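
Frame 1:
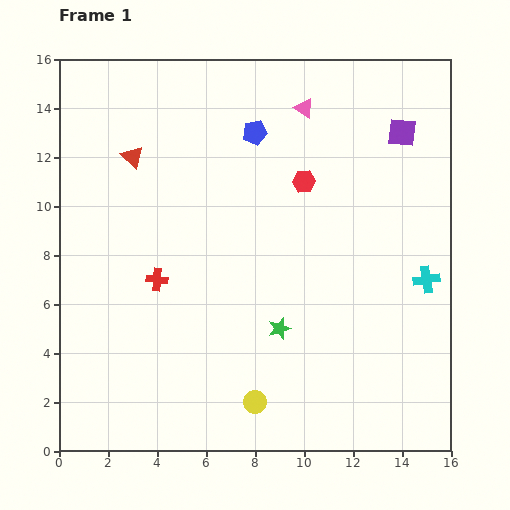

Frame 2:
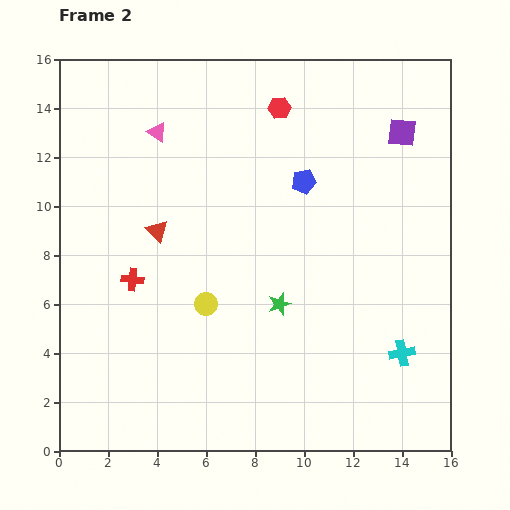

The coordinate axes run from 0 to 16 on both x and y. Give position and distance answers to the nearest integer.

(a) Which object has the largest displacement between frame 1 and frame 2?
the pink triangle

(moved 6; next 4)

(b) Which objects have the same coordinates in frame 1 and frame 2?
the purple square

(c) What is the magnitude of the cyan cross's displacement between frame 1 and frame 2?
3

The cyan cross moved from (15, 7) to (14, 4), a distance of √(1² + 3²) ≈ 3.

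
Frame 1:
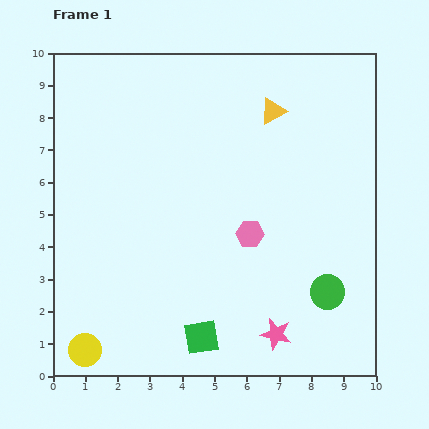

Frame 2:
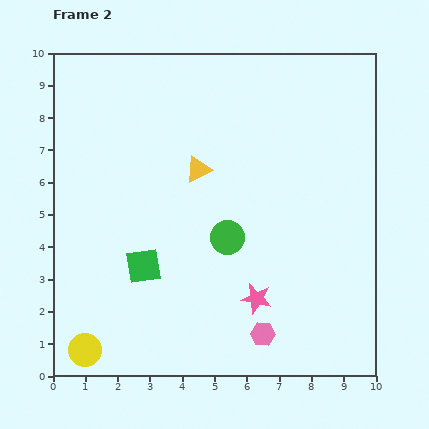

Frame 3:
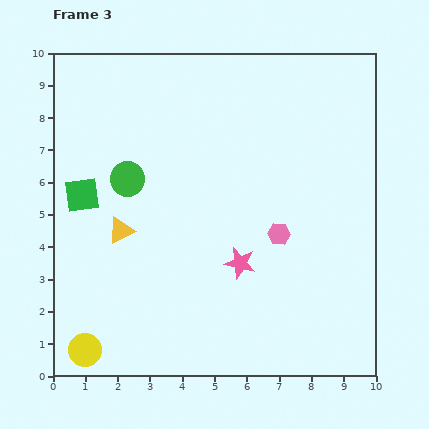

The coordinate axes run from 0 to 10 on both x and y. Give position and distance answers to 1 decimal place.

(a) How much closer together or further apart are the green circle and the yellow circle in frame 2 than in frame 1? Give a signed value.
-2.1

Distance in frame 1: 7.7. Distance in frame 2: 5.6.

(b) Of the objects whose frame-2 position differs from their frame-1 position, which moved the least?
the pink star

(moved 1.3)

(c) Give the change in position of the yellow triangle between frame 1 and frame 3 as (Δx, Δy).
(-4.7, -3.7)

The yellow triangle was at (6.8, 8.2) in frame 1 and (2.1, 4.5) in frame 3.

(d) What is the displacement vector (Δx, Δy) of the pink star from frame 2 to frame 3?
(-0.5, 1.1)

The pink star was at (6.3, 2.4) in frame 2 and (5.8, 3.5) in frame 3.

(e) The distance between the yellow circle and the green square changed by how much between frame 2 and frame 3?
+1.6

Distance in frame 2: 3.2. Distance in frame 3: 4.8.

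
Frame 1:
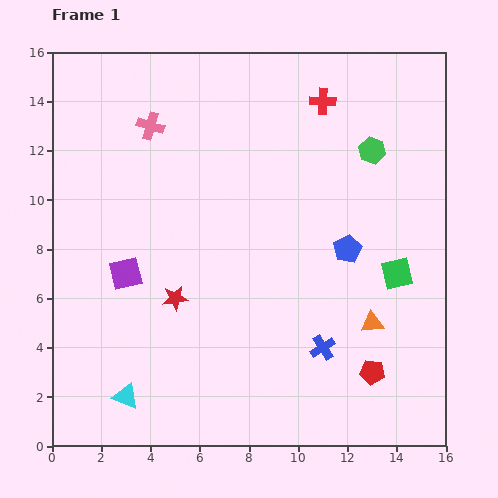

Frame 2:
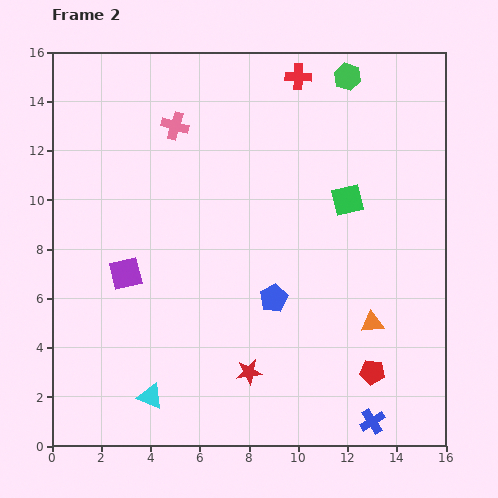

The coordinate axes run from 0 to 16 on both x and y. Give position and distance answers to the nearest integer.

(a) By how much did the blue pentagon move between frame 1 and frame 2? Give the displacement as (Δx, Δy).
(-3, -2)

The blue pentagon was at (12, 8) in frame 1 and (9, 6) in frame 2.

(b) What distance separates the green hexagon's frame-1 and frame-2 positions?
3

The green hexagon moved from (13, 12) to (12, 15), a distance of √(1² + 3²) ≈ 3.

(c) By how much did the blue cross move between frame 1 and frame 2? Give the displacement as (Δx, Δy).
(2, -3)

The blue cross was at (11, 4) in frame 1 and (13, 1) in frame 2.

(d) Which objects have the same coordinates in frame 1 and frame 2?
the orange triangle, the red pentagon, the purple square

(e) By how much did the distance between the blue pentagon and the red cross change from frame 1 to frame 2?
+3

Distance in frame 1: 6. Distance in frame 2: 9.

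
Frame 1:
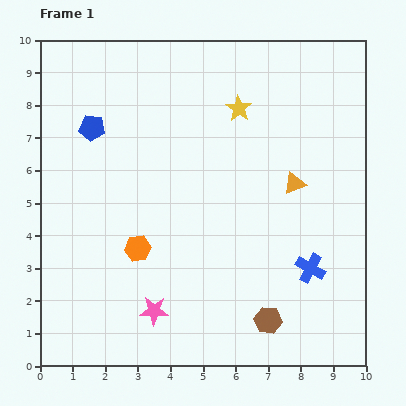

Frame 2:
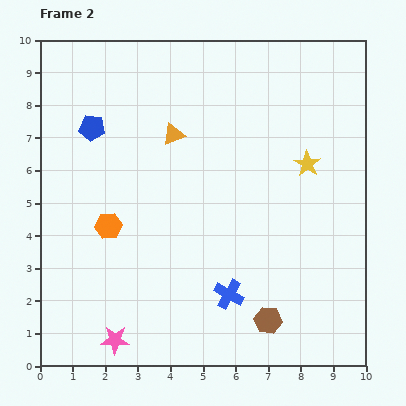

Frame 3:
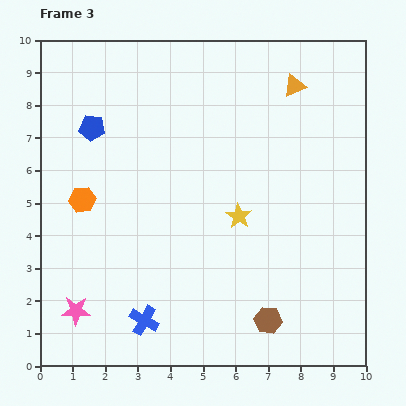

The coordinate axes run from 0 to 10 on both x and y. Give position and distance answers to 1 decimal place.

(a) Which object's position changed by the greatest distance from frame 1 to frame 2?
the orange triangle

(moved 4.0; next 2.7)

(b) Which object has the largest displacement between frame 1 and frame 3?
the blue cross

(moved 5.3; next 3.3)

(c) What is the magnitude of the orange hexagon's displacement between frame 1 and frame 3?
2.3

The orange hexagon moved from (3.0, 3.6) to (1.3, 5.1), a distance of √(1.7² + 1.5²) ≈ 2.3.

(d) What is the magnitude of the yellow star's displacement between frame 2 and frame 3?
2.6

The yellow star moved from (8.2, 6.2) to (6.1, 4.6), a distance of √(2.1² + 1.6²) ≈ 2.6.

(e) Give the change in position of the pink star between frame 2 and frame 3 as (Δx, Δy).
(-1.2, 0.9)

The pink star was at (2.3, 0.8) in frame 2 and (1.1, 1.7) in frame 3.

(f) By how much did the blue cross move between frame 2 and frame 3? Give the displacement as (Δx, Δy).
(-2.6, -0.8)

The blue cross was at (5.8, 2.2) in frame 2 and (3.2, 1.4) in frame 3.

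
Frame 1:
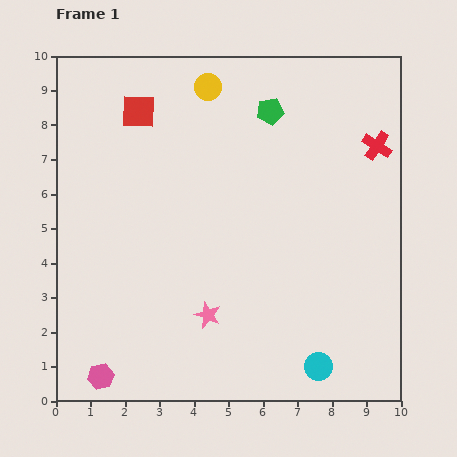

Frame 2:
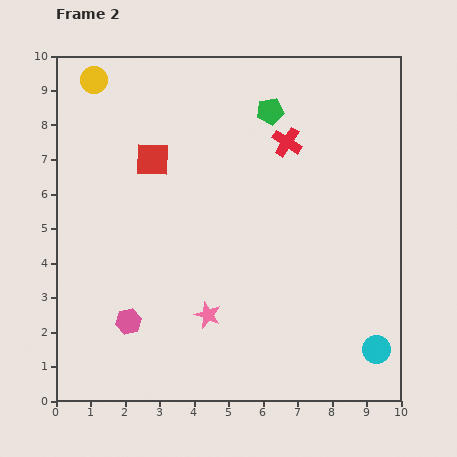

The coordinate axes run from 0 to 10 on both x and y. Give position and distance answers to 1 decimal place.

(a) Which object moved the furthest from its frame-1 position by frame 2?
the yellow circle

(moved 3.3; next 2.6)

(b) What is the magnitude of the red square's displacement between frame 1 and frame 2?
1.5

The red square moved from (2.4, 8.4) to (2.8, 7.0), a distance of √(0.4² + 1.4²) ≈ 1.5.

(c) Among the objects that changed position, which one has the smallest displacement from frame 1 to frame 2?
the red square

(moved 1.5)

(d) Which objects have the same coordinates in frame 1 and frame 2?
the green pentagon, the pink star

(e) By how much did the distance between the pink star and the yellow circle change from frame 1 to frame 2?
+1.0

Distance in frame 1: 6.6. Distance in frame 2: 7.6.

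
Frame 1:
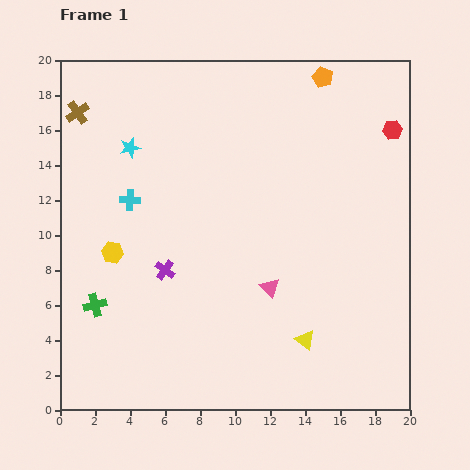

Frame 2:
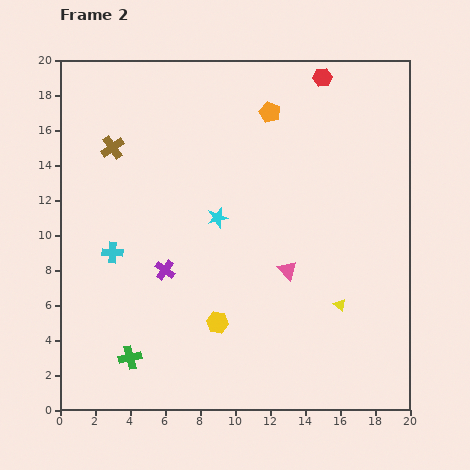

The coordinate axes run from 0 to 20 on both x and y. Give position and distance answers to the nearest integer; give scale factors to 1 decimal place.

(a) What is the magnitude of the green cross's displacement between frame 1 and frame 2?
4

The green cross moved from (2, 6) to (4, 3), a distance of √(2² + 3²) ≈ 4.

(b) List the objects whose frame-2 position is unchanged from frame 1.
the purple cross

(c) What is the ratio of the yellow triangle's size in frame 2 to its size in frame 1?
0.6×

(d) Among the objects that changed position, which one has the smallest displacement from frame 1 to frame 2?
the pink triangle

(moved 1)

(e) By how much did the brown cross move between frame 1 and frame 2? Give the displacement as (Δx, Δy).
(2, -2)

The brown cross was at (1, 17) in frame 1 and (3, 15) in frame 2.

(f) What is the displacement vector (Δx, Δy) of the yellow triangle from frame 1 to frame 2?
(2, 2)

The yellow triangle was at (14, 4) in frame 1 and (16, 6) in frame 2.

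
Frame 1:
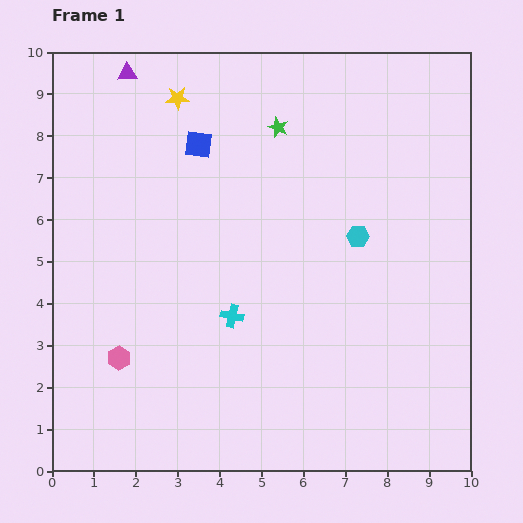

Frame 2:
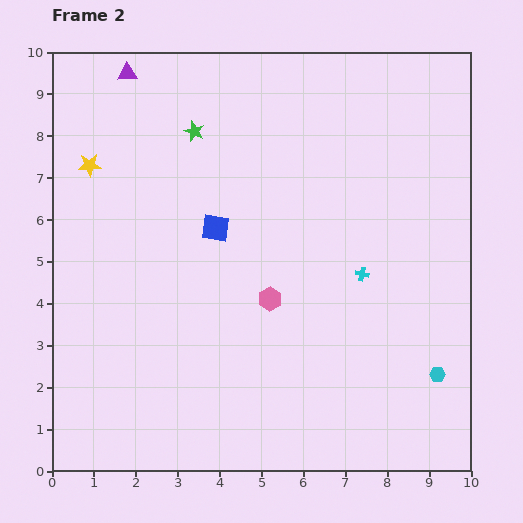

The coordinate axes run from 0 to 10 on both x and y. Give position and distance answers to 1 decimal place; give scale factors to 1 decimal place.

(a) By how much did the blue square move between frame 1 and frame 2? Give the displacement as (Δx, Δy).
(0.4, -2.0)

The blue square was at (3.5, 7.8) in frame 1 and (3.9, 5.8) in frame 2.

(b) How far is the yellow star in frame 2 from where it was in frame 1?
2.6

The yellow star moved from (3.0, 8.9) to (0.9, 7.3), a distance of √(2.1² + 1.6²) ≈ 2.6.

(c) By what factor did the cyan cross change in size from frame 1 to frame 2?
0.6×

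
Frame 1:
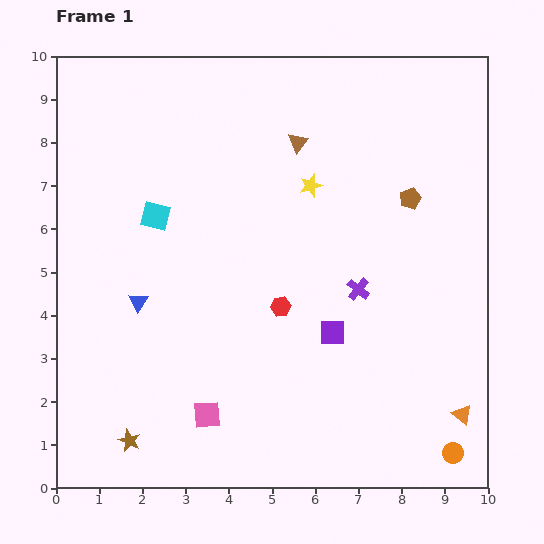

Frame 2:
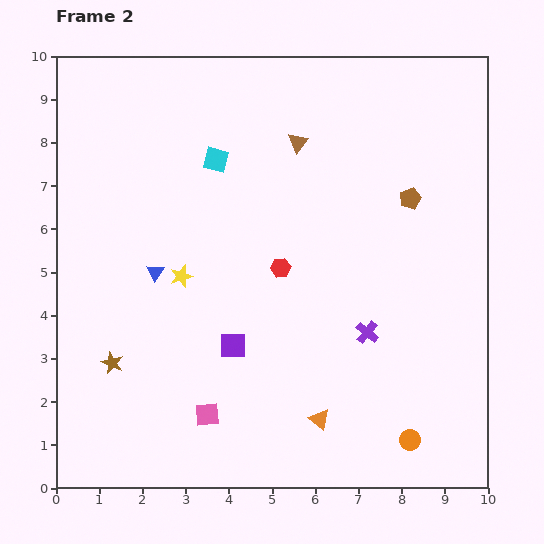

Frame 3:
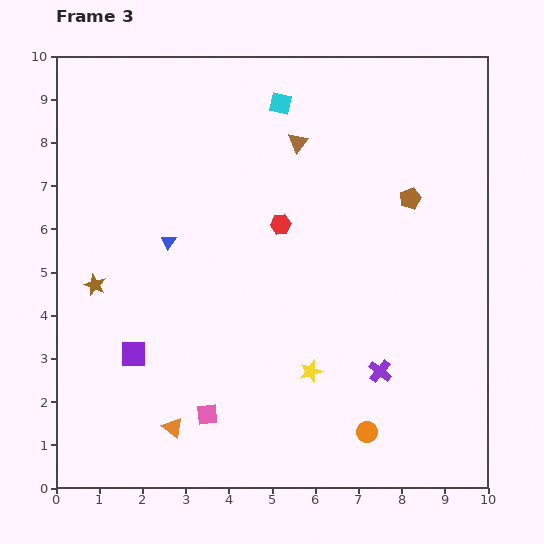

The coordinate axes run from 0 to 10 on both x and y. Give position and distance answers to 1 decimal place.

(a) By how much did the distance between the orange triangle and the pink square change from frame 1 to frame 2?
-3.3

Distance in frame 1: 5.9. Distance in frame 2: 2.6.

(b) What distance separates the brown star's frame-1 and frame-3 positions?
3.7

The brown star moved from (1.7, 1.1) to (0.9, 4.7), a distance of √(0.8² + 3.6²) ≈ 3.7.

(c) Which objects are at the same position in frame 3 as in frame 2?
the brown pentagon, the brown triangle, the pink square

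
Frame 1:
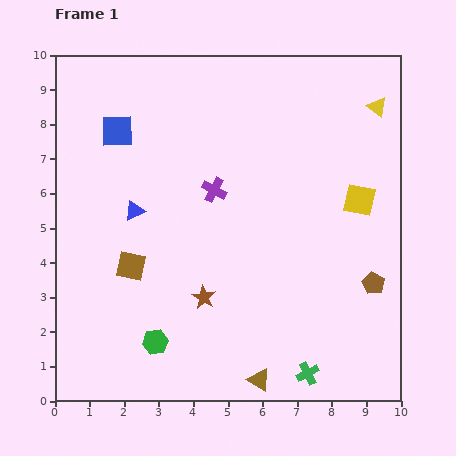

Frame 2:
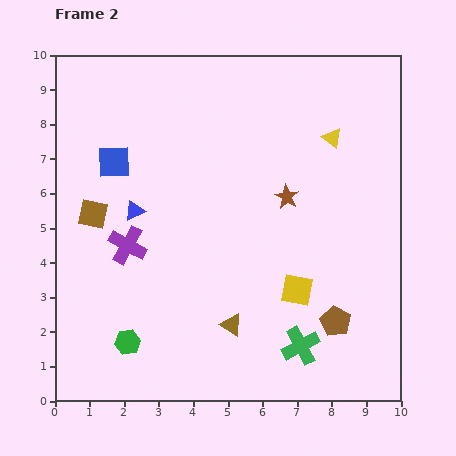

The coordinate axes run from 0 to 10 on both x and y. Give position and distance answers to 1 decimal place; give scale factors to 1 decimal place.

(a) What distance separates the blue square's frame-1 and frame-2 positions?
0.9

The blue square moved from (1.8, 7.8) to (1.7, 6.9), a distance of √(0.1² + 0.9²) ≈ 0.9.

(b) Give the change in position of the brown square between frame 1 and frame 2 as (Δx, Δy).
(-1.1, 1.5)

The brown square was at (2.2, 3.9) in frame 1 and (1.1, 5.4) in frame 2.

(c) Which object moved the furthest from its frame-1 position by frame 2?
the brown star

(moved 3.8; next 3.2)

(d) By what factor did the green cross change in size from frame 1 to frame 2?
1.7×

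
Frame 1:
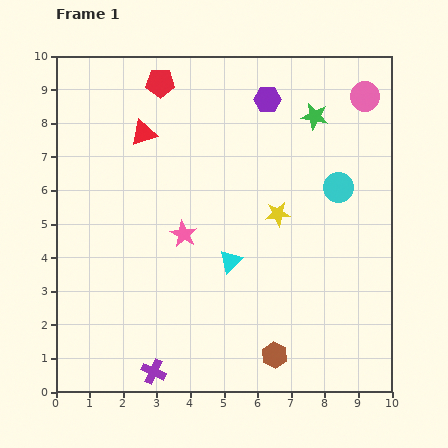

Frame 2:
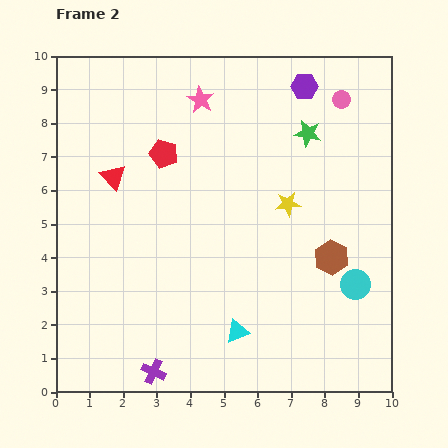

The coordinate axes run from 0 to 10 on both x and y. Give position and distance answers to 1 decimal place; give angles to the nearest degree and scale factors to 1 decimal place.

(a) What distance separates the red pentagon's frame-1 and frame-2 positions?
2.1

The red pentagon moved from (3.1, 9.2) to (3.2, 7.1), a distance of √(0.1² + 2.1²) ≈ 2.1.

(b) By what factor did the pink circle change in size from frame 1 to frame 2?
0.6×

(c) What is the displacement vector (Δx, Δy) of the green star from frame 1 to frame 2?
(-0.2, -0.5)

The green star was at (7.7, 8.2) in frame 1 and (7.5, 7.7) in frame 2.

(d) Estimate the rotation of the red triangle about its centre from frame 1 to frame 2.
53° counter-clockwise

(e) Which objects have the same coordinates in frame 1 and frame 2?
the purple cross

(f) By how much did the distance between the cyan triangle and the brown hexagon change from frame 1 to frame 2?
+0.5

Distance in frame 1: 3.1. Distance in frame 2: 3.6.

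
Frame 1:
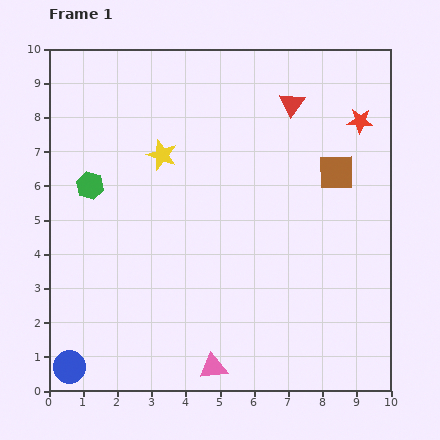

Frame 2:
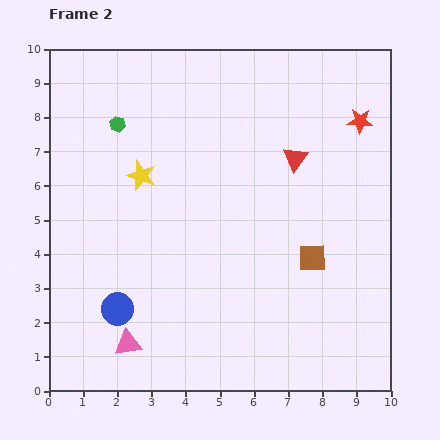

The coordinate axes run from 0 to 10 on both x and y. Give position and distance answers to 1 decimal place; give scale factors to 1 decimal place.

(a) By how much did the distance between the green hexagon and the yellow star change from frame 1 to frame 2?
-0.6

Distance in frame 1: 2.3. Distance in frame 2: 1.7.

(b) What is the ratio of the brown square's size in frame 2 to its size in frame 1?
0.8×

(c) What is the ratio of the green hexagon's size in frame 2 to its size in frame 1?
0.6×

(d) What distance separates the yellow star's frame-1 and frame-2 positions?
0.8

The yellow star moved from (3.3, 6.9) to (2.7, 6.3), a distance of √(0.6² + 0.6²) ≈ 0.8.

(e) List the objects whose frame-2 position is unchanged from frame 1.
the red star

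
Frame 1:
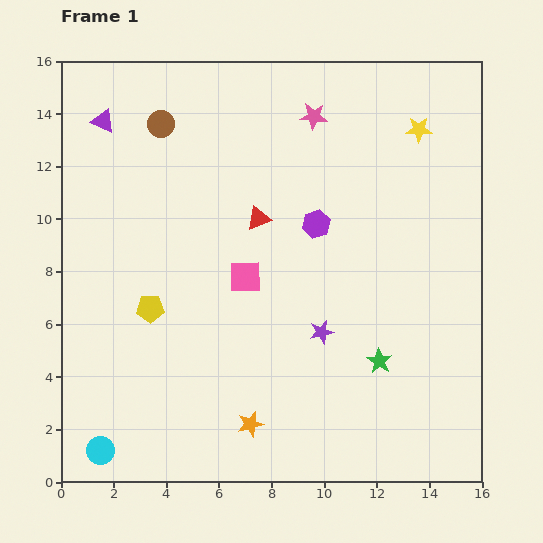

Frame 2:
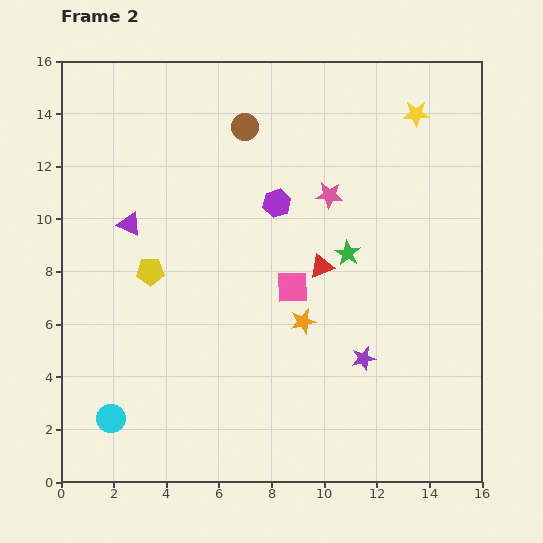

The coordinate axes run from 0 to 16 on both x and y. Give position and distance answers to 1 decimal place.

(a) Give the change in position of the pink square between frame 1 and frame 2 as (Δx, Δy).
(1.8, -0.4)

The pink square was at (7.0, 7.8) in frame 1 and (8.8, 7.4) in frame 2.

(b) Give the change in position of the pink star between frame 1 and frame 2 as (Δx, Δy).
(0.6, -3.0)

The pink star was at (9.6, 13.9) in frame 1 and (10.2, 10.9) in frame 2.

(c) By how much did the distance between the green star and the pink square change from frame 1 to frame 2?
-3.5

Distance in frame 1: 6.0. Distance in frame 2: 2.5.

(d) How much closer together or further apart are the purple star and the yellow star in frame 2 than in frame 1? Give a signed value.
+1.0

Distance in frame 1: 8.5. Distance in frame 2: 9.5.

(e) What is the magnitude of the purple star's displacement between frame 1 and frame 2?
1.9

The purple star moved from (9.9, 5.7) to (11.5, 4.7), a distance of √(1.6² + 1.0²) ≈ 1.9.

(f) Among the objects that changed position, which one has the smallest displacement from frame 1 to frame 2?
the yellow star

(moved 0.6)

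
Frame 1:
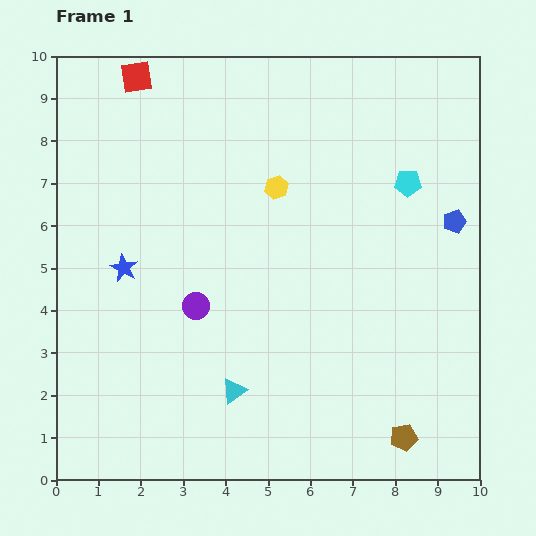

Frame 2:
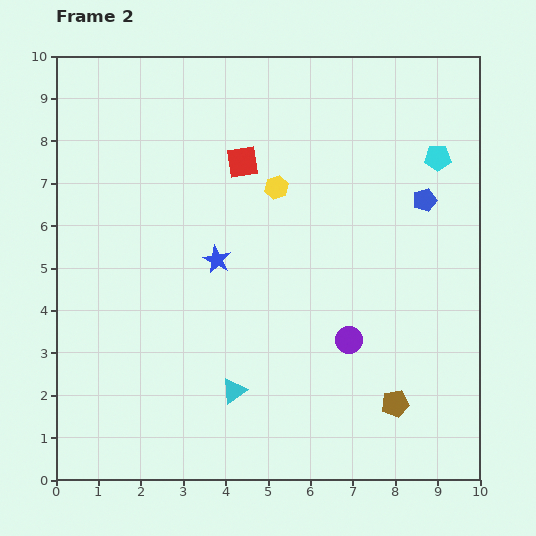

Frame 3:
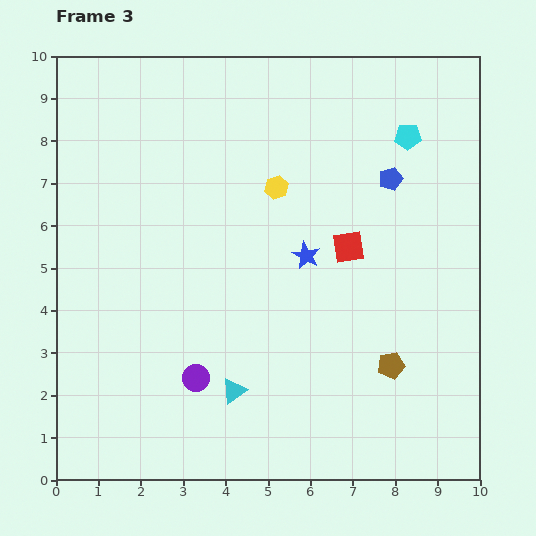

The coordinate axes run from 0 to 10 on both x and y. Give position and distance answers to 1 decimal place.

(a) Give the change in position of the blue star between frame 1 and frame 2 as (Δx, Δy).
(2.2, 0.2)

The blue star was at (1.6, 5.0) in frame 1 and (3.8, 5.2) in frame 2.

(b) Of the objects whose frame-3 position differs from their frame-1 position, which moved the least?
the cyan pentagon

(moved 1.1)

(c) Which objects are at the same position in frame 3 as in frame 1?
the cyan triangle, the yellow hexagon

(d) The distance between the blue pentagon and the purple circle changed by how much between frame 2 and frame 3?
+2.8

Distance in frame 2: 3.8. Distance in frame 3: 6.6.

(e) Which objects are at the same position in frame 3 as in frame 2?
the cyan triangle, the yellow hexagon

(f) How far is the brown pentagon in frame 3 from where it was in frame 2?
0.9

The brown pentagon moved from (8.0, 1.8) to (7.9, 2.7), a distance of √(0.1² + 0.9²) ≈ 0.9.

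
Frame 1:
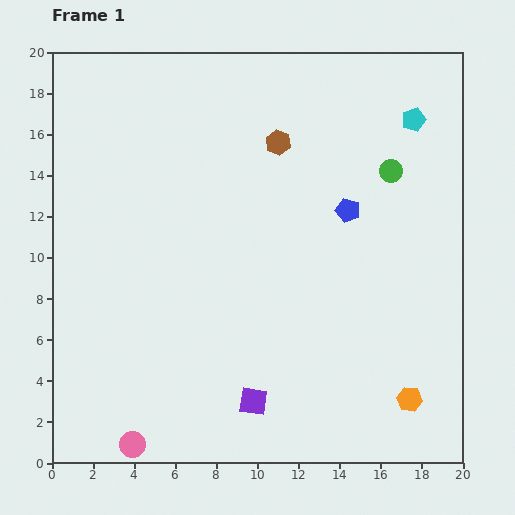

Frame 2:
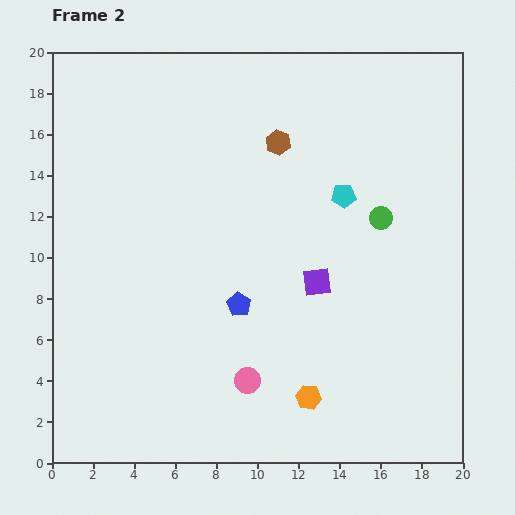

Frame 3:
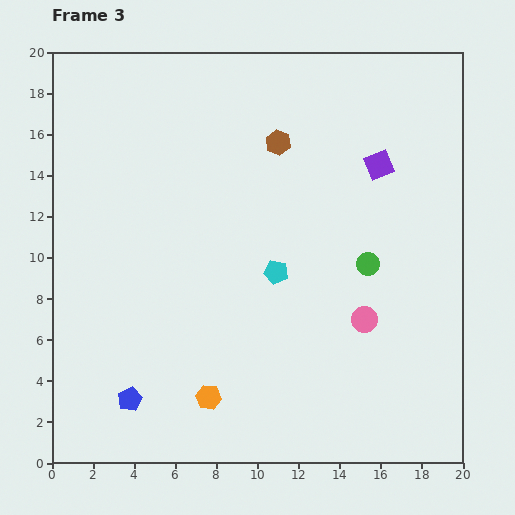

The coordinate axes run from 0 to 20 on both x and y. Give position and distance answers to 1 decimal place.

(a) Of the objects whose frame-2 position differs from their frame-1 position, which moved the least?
the green circle

(moved 2.4)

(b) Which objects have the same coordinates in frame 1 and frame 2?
the brown hexagon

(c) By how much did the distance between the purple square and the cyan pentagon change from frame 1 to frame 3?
-8.6

Distance in frame 1: 15.8. Distance in frame 3: 7.2.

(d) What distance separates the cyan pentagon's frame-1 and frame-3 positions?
10.0

The cyan pentagon moved from (17.6, 16.7) to (10.9, 9.3), a distance of √(6.7² + 7.4²) ≈ 10.0.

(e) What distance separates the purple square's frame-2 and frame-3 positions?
6.4

The purple square moved from (12.9, 8.8) to (15.9, 14.5), a distance of √(3.0² + 5.7²) ≈ 6.4.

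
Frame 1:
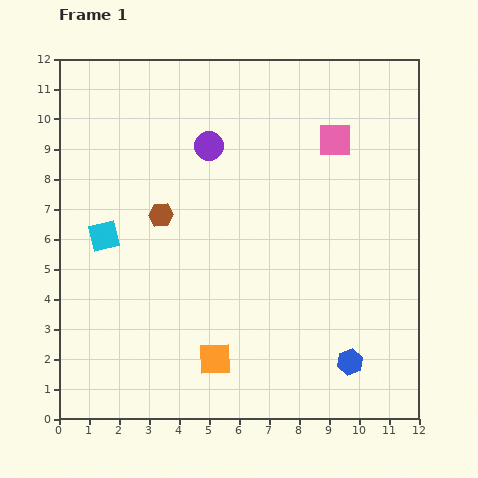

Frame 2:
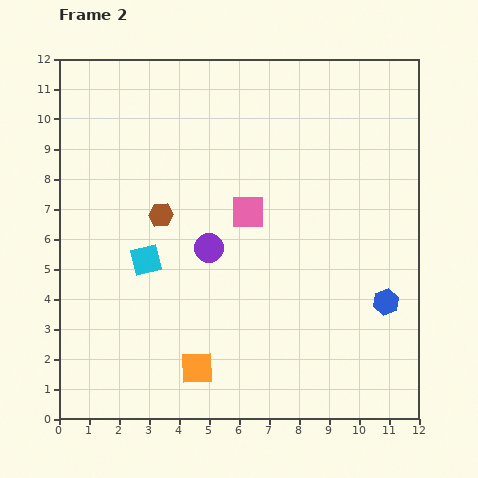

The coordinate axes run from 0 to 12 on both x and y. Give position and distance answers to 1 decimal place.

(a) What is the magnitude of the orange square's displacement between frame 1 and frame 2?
0.7

The orange square moved from (5.2, 2.0) to (4.6, 1.7), a distance of √(0.6² + 0.3²) ≈ 0.7.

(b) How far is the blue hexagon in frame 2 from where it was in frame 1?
2.3

The blue hexagon moved from (9.7, 1.9) to (10.9, 3.9), a distance of √(1.2² + 2.0²) ≈ 2.3.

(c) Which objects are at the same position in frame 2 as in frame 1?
the brown hexagon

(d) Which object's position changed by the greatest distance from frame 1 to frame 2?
the pink square

(moved 3.8; next 3.4)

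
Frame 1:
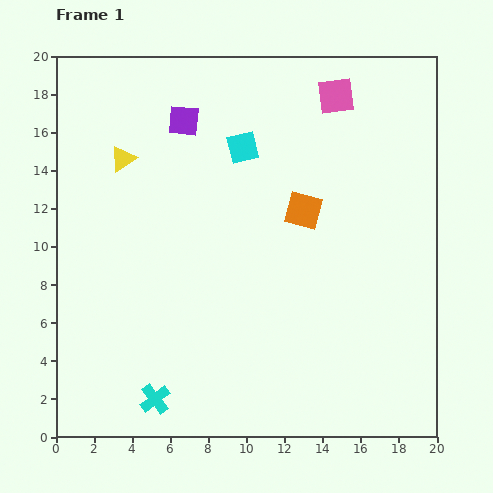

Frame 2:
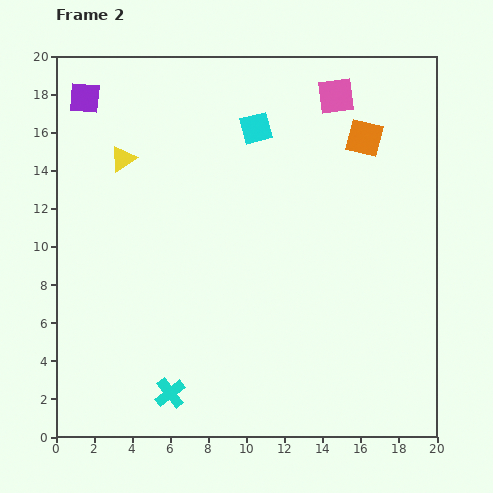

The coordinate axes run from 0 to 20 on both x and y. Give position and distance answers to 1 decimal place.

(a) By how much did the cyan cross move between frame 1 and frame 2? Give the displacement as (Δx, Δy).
(0.8, 0.3)

The cyan cross was at (5.2, 2.0) in frame 1 and (6.0, 2.3) in frame 2.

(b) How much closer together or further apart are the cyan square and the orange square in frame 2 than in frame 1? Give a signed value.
+1.1

Distance in frame 1: 4.6. Distance in frame 2: 5.7.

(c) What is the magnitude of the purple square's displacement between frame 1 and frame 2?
5.3

The purple square moved from (6.7, 16.6) to (1.5, 17.8), a distance of √(5.2² + 1.2²) ≈ 5.3.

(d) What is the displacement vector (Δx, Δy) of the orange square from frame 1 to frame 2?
(3.2, 3.8)

The orange square was at (13.0, 11.9) in frame 1 and (16.2, 15.7) in frame 2.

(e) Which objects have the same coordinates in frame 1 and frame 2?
the pink square, the yellow triangle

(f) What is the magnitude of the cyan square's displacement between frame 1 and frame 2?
1.2

The cyan square moved from (9.8, 15.2) to (10.5, 16.2), a distance of √(0.7² + 1.0²) ≈ 1.2.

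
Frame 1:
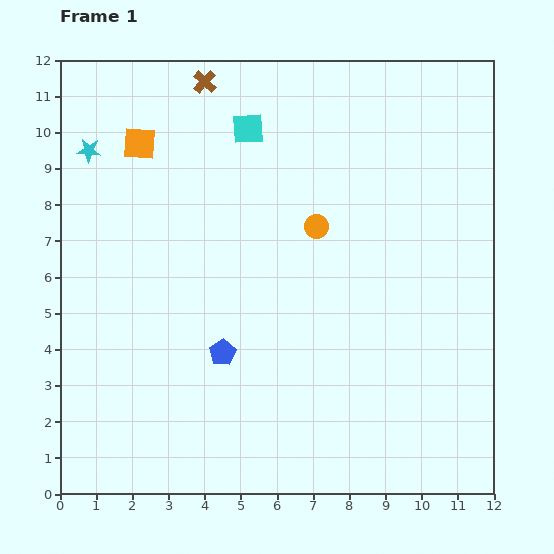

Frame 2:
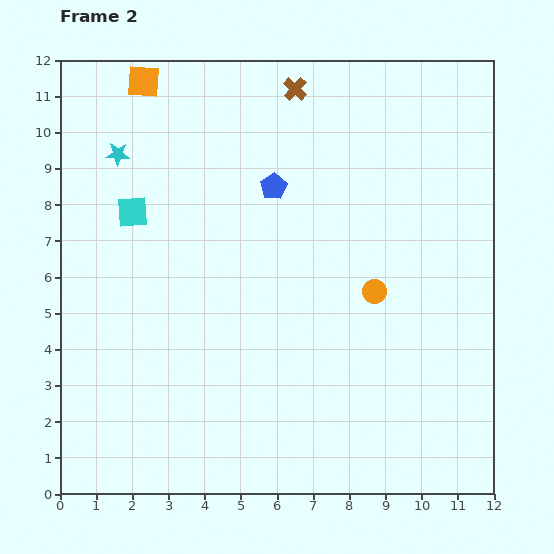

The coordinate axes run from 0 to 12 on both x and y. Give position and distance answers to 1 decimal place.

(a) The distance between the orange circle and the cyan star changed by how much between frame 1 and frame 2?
+1.5

Distance in frame 1: 6.6. Distance in frame 2: 8.1.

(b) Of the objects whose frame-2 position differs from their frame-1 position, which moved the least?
the cyan star

(moved 0.8)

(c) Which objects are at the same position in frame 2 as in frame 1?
none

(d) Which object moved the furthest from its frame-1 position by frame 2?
the blue pentagon

(moved 4.8; next 3.9)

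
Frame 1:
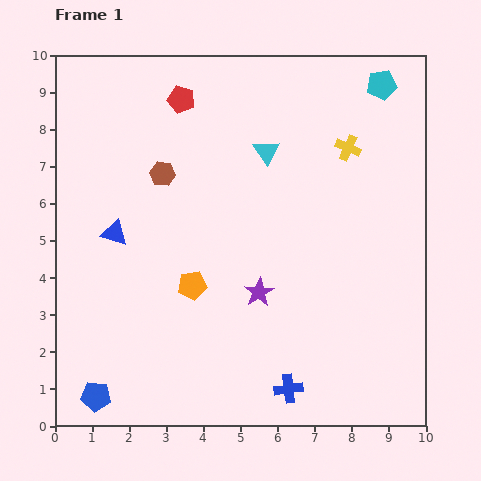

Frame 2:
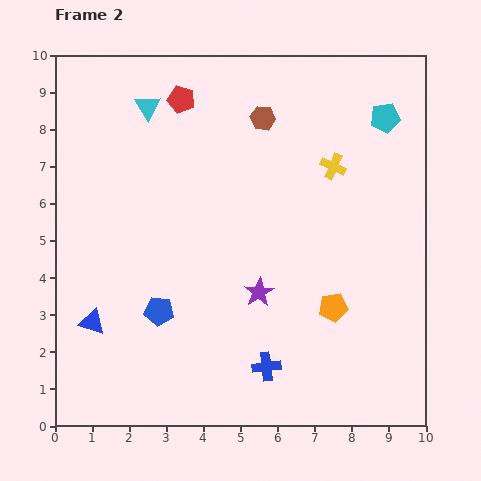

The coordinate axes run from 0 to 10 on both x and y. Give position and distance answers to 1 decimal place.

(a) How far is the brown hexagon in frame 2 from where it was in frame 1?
3.1

The brown hexagon moved from (2.9, 6.8) to (5.6, 8.3), a distance of √(2.7² + 1.5²) ≈ 3.1.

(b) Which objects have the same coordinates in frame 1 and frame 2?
the purple star, the red pentagon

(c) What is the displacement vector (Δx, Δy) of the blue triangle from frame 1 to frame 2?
(-0.6, -2.4)

The blue triangle was at (1.6, 5.2) in frame 1 and (1.0, 2.8) in frame 2.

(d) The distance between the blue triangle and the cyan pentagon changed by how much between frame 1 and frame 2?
+1.4

Distance in frame 1: 8.2. Distance in frame 2: 9.6.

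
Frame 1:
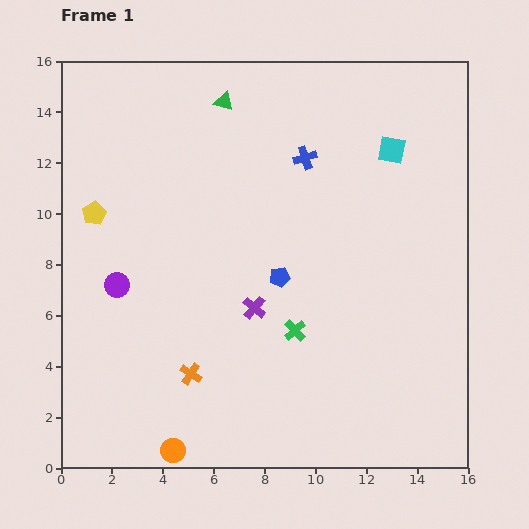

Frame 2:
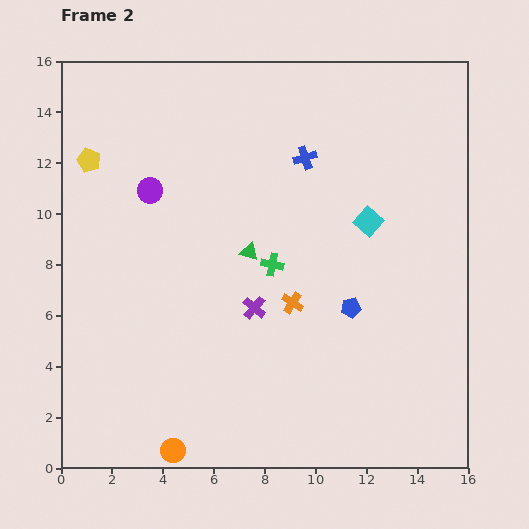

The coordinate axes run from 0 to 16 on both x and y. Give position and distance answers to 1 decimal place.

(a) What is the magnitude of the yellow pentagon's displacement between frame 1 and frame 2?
2.1

The yellow pentagon moved from (1.3, 10.0) to (1.1, 12.1), a distance of √(0.2² + 2.1²) ≈ 2.1.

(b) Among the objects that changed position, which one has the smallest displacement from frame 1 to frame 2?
the yellow pentagon

(moved 2.1)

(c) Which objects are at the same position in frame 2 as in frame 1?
the blue cross, the purple cross, the orange circle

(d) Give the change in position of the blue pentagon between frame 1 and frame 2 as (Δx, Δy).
(2.8, -1.2)

The blue pentagon was at (8.6, 7.5) in frame 1 and (11.4, 6.3) in frame 2.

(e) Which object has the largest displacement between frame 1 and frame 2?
the green triangle

(moved 6.0; next 4.9)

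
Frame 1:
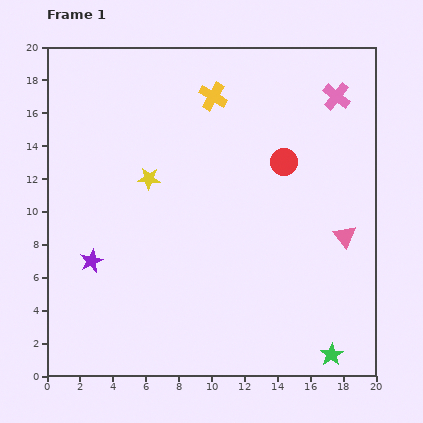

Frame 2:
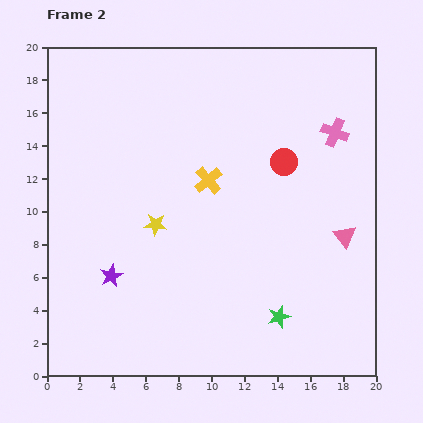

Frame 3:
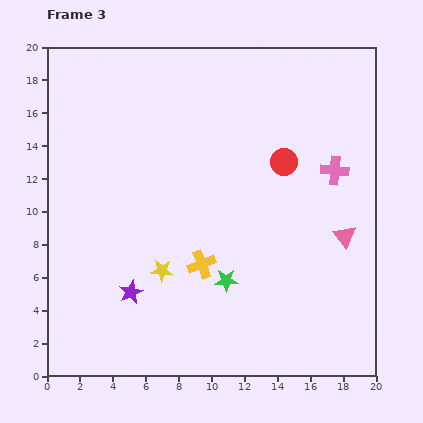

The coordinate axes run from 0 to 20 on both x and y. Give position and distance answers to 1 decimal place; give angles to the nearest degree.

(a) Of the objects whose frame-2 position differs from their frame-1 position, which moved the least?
the purple star

(moved 1.5)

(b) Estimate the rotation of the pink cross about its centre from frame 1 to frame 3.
34° counter-clockwise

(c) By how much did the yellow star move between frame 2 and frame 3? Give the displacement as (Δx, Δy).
(0.4, -2.8)

The yellow star was at (6.6, 9.2) in frame 2 and (7.0, 6.4) in frame 3.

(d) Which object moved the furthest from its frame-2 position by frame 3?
the yellow cross

(moved 5.1; next 3.9)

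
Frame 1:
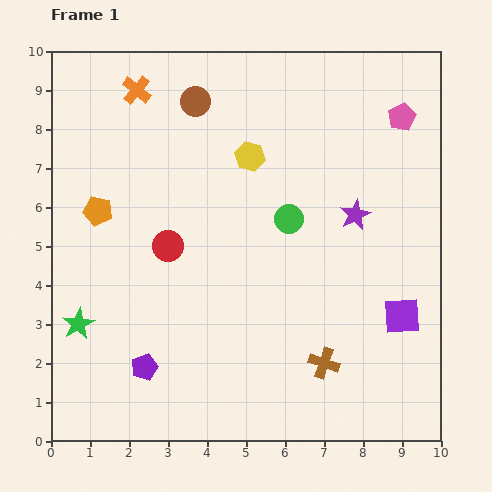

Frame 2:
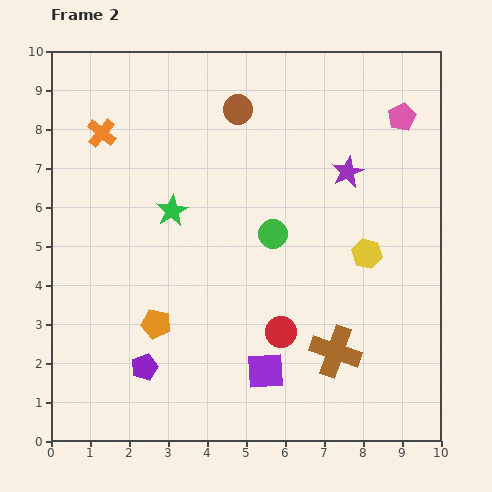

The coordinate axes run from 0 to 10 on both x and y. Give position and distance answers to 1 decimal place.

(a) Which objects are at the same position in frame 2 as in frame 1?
the pink pentagon, the purple pentagon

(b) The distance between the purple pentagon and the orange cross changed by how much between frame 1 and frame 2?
-1.0

Distance in frame 1: 7.1. Distance in frame 2: 6.1.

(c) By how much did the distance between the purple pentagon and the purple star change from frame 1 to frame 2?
+0.5

Distance in frame 1: 6.7. Distance in frame 2: 7.2.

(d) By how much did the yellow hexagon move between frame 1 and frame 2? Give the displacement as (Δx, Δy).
(3.0, -2.5)

The yellow hexagon was at (5.1, 7.3) in frame 1 and (8.1, 4.8) in frame 2.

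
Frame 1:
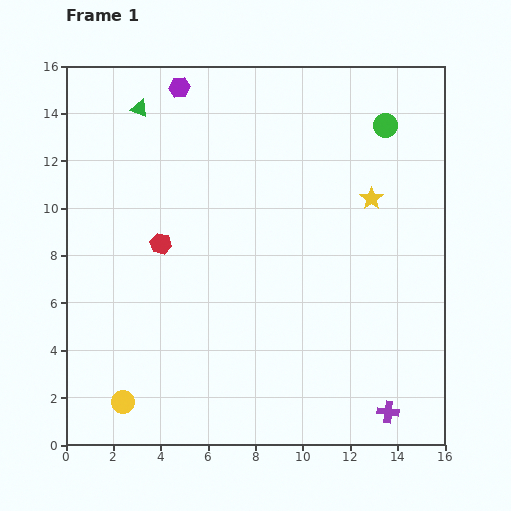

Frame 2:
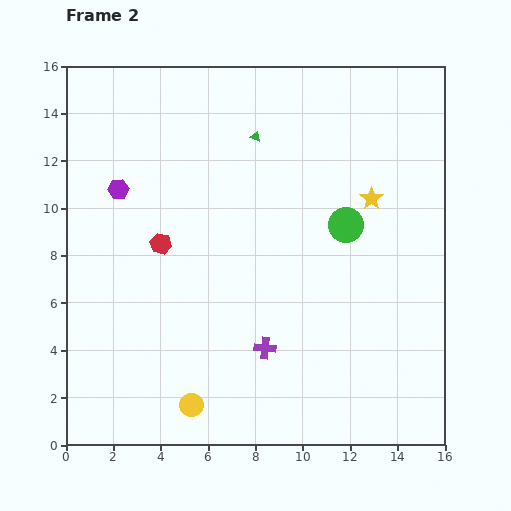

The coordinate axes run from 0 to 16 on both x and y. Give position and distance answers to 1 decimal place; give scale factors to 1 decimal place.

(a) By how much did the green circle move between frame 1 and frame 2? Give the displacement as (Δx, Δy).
(-1.7, -4.2)

The green circle was at (13.5, 13.5) in frame 1 and (11.8, 9.3) in frame 2.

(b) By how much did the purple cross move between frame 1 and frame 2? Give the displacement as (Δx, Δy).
(-5.2, 2.7)

The purple cross was at (13.6, 1.4) in frame 1 and (8.4, 4.1) in frame 2.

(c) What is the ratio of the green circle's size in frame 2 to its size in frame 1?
1.5×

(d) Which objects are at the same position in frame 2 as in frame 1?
the red hexagon, the yellow star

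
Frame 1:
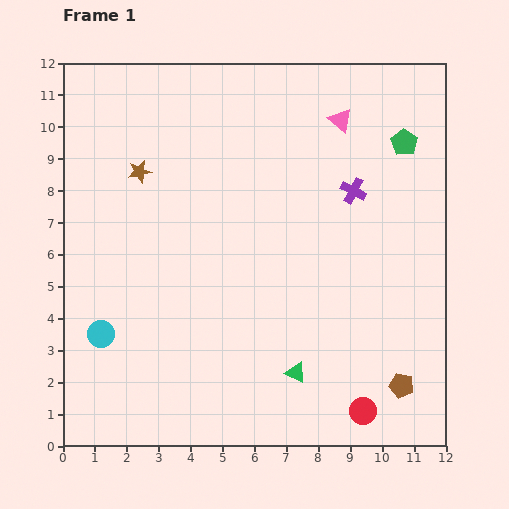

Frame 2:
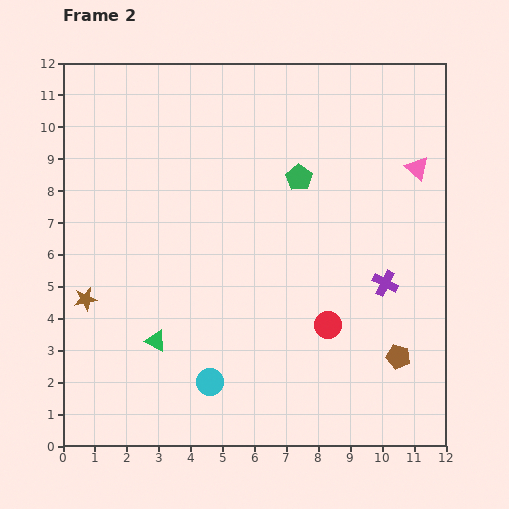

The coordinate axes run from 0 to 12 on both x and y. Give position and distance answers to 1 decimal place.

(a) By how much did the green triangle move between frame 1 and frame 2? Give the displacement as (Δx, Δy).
(-4.4, 1.0)

The green triangle was at (7.3, 2.3) in frame 1 and (2.9, 3.3) in frame 2.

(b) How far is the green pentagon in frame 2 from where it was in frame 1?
3.5

The green pentagon moved from (10.7, 9.5) to (7.4, 8.4), a distance of √(3.3² + 1.1²) ≈ 3.5.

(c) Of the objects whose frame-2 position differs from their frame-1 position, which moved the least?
the brown pentagon

(moved 0.9)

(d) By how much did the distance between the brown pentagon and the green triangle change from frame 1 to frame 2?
+4.3

Distance in frame 1: 3.3. Distance in frame 2: 7.6.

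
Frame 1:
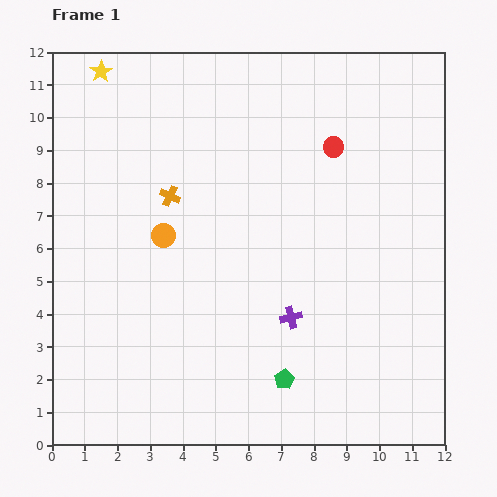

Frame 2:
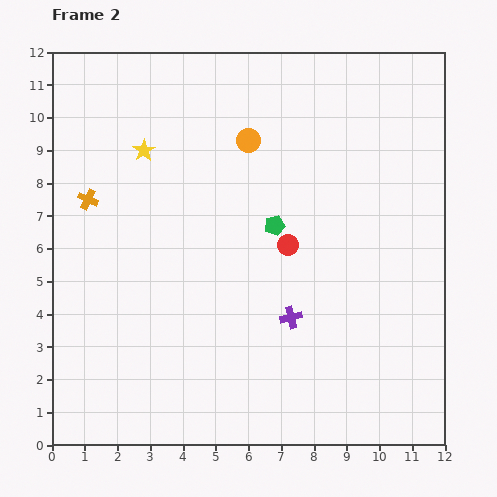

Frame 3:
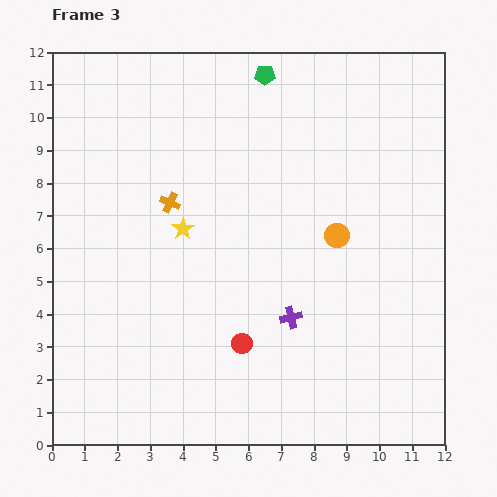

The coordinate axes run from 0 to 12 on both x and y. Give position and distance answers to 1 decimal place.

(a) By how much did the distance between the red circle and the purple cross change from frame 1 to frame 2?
-3.2

Distance in frame 1: 5.4. Distance in frame 2: 2.2.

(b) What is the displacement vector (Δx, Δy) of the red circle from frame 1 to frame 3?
(-2.8, -6.0)

The red circle was at (8.6, 9.1) in frame 1 and (5.8, 3.1) in frame 3.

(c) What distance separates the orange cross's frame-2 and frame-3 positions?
2.5

The orange cross moved from (1.1, 7.5) to (3.6, 7.4), a distance of √(2.5² + 0.1²) ≈ 2.5.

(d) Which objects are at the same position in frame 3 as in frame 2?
the purple cross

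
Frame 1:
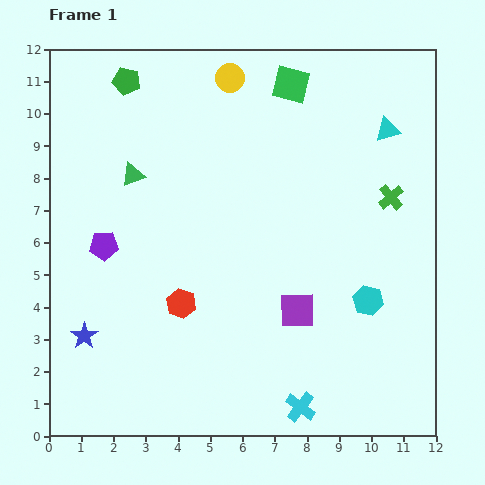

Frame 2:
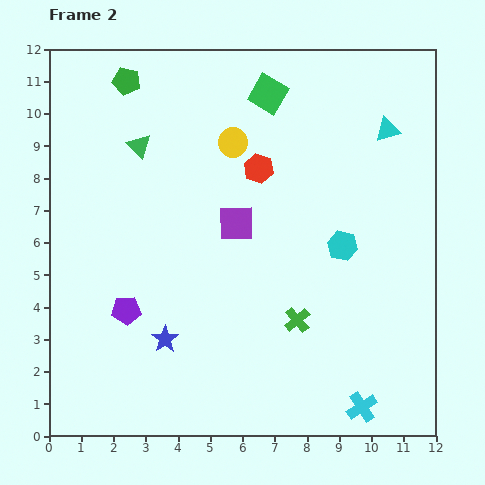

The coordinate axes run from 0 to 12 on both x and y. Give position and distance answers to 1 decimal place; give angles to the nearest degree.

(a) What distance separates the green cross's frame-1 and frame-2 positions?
4.8

The green cross moved from (10.6, 7.4) to (7.7, 3.6), a distance of √(2.9² + 3.8²) ≈ 4.8.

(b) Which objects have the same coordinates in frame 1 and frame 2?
the cyan triangle, the green pentagon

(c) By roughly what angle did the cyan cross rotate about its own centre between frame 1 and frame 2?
20° clockwise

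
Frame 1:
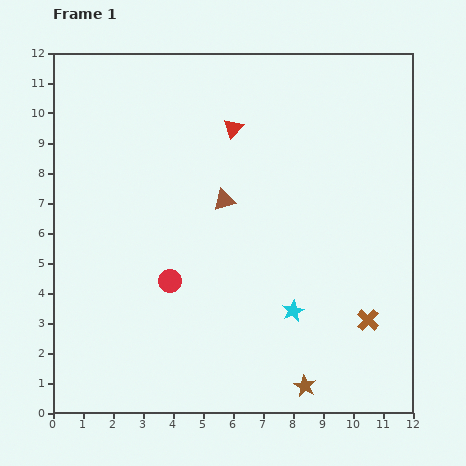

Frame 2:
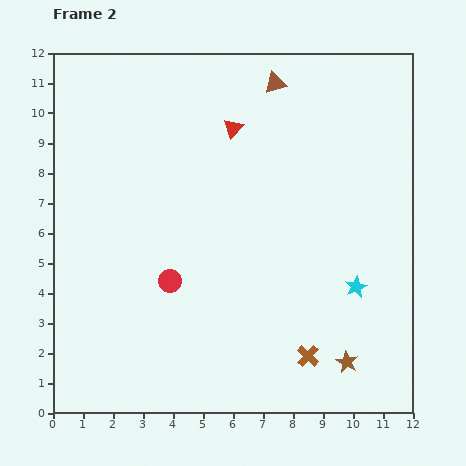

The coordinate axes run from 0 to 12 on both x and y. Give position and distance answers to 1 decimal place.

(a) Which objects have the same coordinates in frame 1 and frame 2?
the red circle, the red triangle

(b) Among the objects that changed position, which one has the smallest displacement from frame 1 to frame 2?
the brown star

(moved 1.6)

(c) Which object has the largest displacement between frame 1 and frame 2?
the brown triangle

(moved 4.3; next 2.3)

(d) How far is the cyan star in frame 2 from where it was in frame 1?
2.2

The cyan star moved from (8.0, 3.4) to (10.1, 4.2), a distance of √(2.1² + 0.8²) ≈ 2.2.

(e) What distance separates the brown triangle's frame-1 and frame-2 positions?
4.3

The brown triangle moved from (5.7, 7.1) to (7.4, 11.0), a distance of √(1.7² + 3.9²) ≈ 4.3.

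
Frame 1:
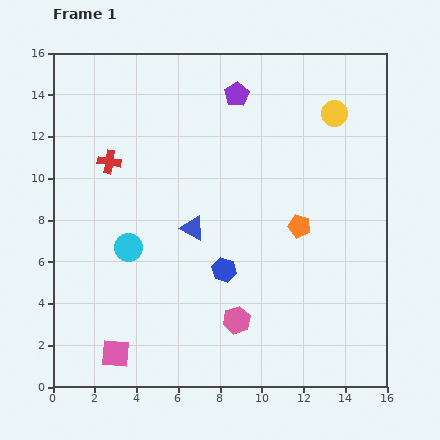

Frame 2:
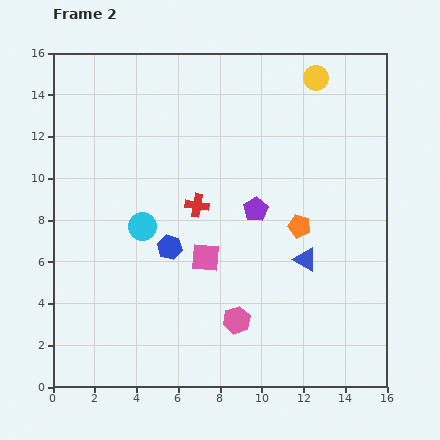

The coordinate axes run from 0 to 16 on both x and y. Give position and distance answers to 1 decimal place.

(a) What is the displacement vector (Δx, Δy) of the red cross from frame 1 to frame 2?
(4.2, -2.1)

The red cross was at (2.7, 10.8) in frame 1 and (6.9, 8.7) in frame 2.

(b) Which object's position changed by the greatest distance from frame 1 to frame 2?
the pink square

(moved 6.3; next 5.6)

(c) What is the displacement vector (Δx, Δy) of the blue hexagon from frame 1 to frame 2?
(-2.6, 1.1)

The blue hexagon was at (8.2, 5.6) in frame 1 and (5.6, 6.7) in frame 2.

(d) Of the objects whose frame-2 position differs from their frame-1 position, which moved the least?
the cyan circle

(moved 1.2)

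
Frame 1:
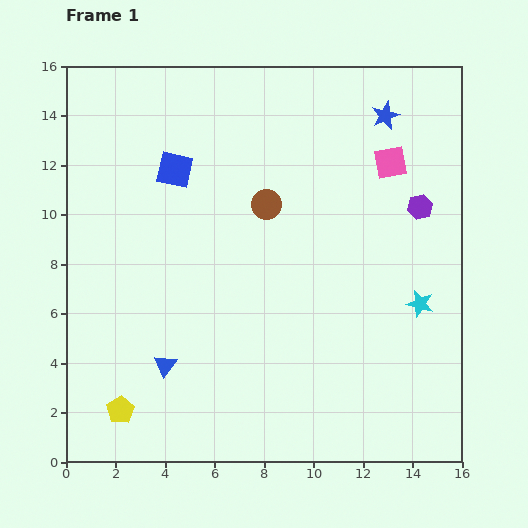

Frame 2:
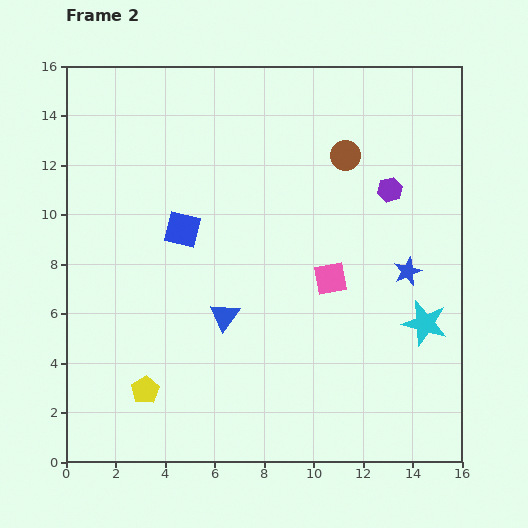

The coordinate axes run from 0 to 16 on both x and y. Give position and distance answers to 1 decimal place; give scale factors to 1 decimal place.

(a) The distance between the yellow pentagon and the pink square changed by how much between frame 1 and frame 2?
-6.1

Distance in frame 1: 14.8. Distance in frame 2: 8.7.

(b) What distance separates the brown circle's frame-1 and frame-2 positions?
3.8

The brown circle moved from (8.1, 10.4) to (11.3, 12.4), a distance of √(3.2² + 2.0²) ≈ 3.8.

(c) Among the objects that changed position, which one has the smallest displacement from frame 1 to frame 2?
the cyan star

(moved 0.8)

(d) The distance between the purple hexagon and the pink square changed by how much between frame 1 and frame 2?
+2.1

Distance in frame 1: 2.2. Distance in frame 2: 4.3.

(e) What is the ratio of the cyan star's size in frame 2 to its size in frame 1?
1.7×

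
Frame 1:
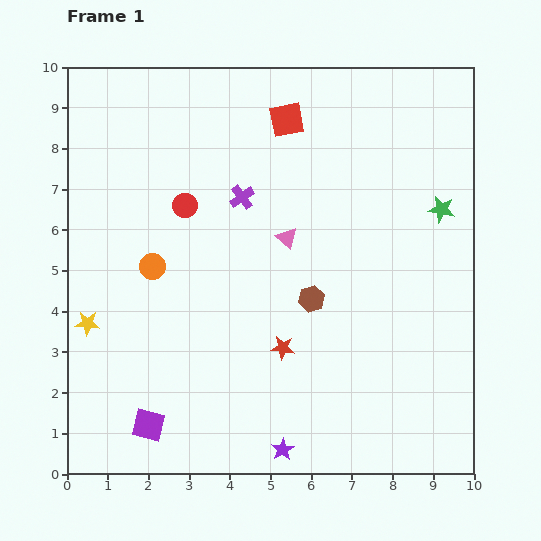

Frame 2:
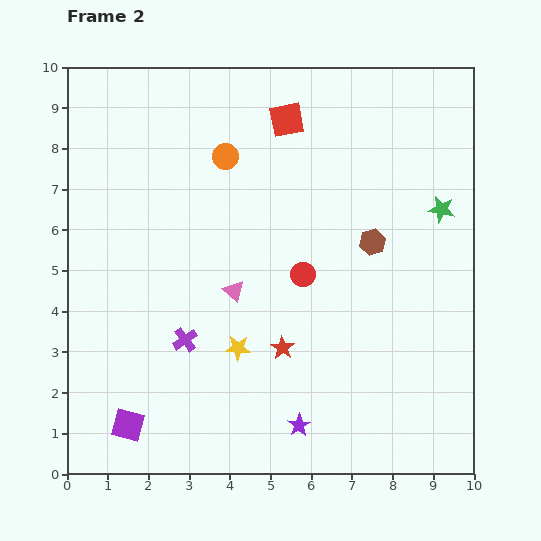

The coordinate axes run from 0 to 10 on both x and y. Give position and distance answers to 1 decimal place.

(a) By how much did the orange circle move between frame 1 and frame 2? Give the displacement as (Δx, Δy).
(1.8, 2.7)

The orange circle was at (2.1, 5.1) in frame 1 and (3.9, 7.8) in frame 2.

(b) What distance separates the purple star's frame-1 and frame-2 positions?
0.7

The purple star moved from (5.3, 0.6) to (5.7, 1.2), a distance of √(0.4² + 0.6²) ≈ 0.7.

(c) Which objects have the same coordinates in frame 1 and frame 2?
the green star, the red star, the red square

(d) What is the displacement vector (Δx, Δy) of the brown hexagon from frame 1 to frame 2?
(1.5, 1.4)

The brown hexagon was at (6.0, 4.3) in frame 1 and (7.5, 5.7) in frame 2.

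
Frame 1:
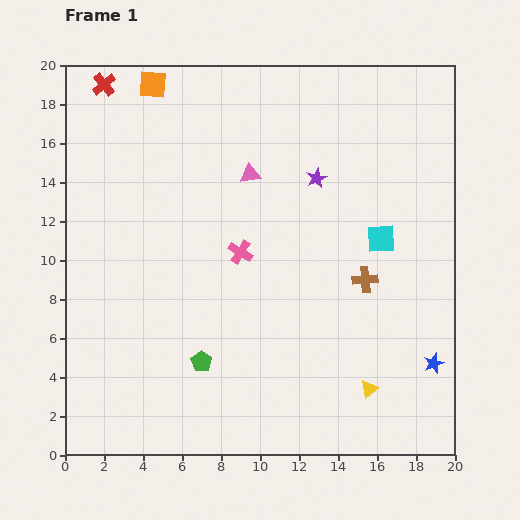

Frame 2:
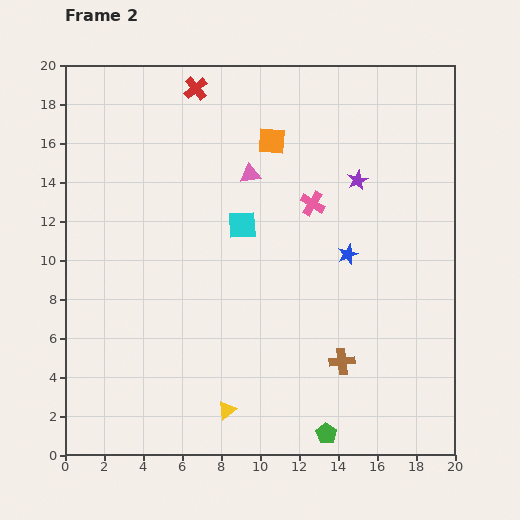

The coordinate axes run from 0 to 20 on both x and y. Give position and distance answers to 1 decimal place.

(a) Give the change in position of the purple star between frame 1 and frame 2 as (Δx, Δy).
(2.1, -0.1)

The purple star was at (12.9, 14.2) in frame 1 and (15.0, 14.1) in frame 2.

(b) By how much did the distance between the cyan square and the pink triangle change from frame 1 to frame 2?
-4.9

Distance in frame 1: 7.5. Distance in frame 2: 2.6.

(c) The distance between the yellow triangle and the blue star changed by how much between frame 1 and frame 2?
+6.6

Distance in frame 1: 3.5. Distance in frame 2: 10.1.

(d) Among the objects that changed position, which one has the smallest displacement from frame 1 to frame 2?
the purple star

(moved 2.1)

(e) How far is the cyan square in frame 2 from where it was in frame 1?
7.1

The cyan square moved from (16.2, 11.1) to (9.1, 11.8), a distance of √(7.1² + 0.7²) ≈ 7.1.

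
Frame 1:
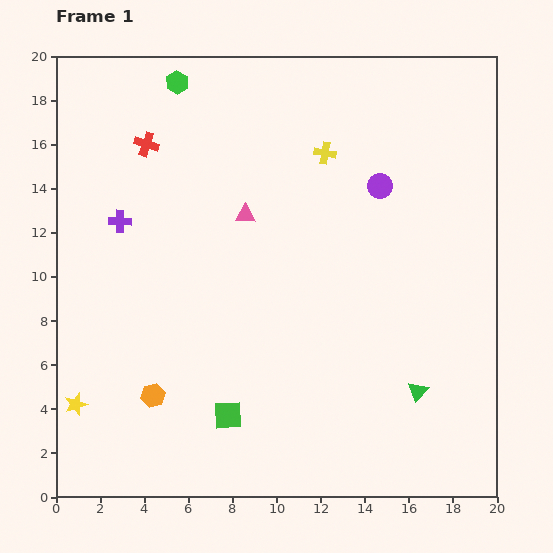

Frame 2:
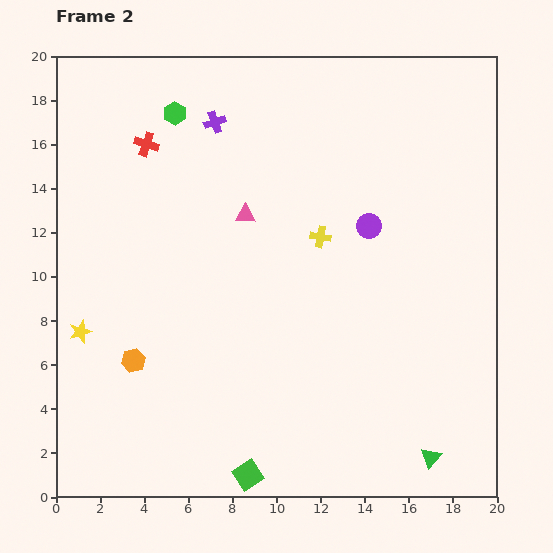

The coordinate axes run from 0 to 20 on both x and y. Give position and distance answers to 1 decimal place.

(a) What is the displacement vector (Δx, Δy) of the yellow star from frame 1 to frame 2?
(0.2, 3.3)

The yellow star was at (0.9, 4.2) in frame 1 and (1.1, 7.5) in frame 2.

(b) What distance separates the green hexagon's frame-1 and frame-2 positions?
1.4

The green hexagon moved from (5.5, 18.8) to (5.4, 17.4), a distance of √(0.1² + 1.4²) ≈ 1.4.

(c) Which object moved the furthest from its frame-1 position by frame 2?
the purple cross

(moved 6.2; next 3.8)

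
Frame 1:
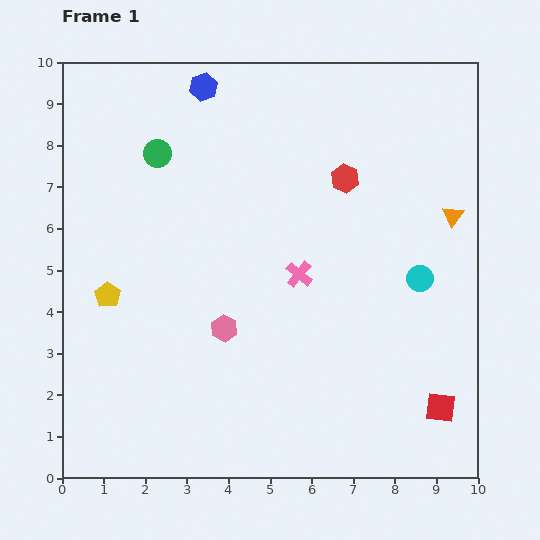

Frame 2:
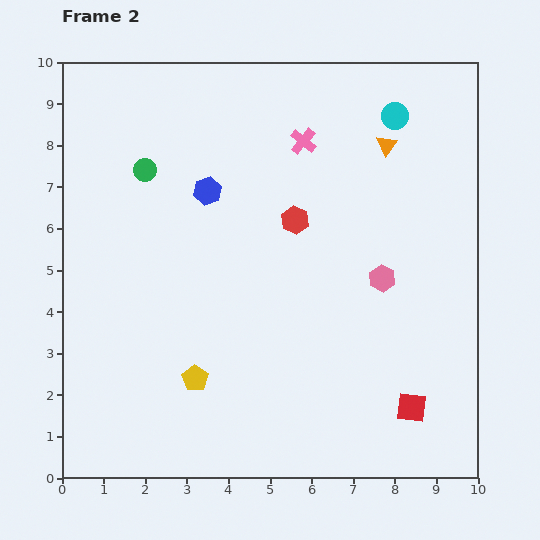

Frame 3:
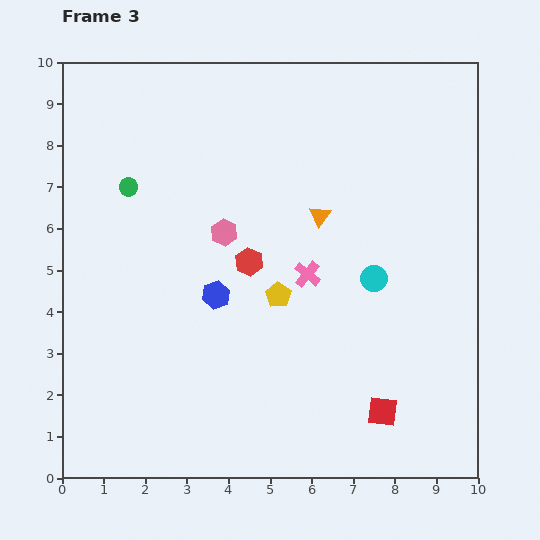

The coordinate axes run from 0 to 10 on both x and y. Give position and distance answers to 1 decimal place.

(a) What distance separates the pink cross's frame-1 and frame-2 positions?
3.2

The pink cross moved from (5.7, 4.9) to (5.8, 8.1), a distance of √(0.1² + 3.2²) ≈ 3.2.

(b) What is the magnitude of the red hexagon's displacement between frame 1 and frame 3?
3.0

The red hexagon moved from (6.8, 7.2) to (4.5, 5.2), a distance of √(2.3² + 2.0²) ≈ 3.0.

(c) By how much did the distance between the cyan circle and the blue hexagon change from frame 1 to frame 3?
-3.1

Distance in frame 1: 6.9. Distance in frame 3: 3.8.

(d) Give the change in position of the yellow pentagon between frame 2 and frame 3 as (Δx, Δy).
(2.0, 2.0)

The yellow pentagon was at (3.2, 2.4) in frame 2 and (5.2, 4.4) in frame 3.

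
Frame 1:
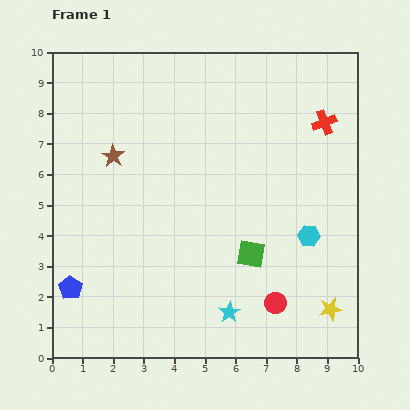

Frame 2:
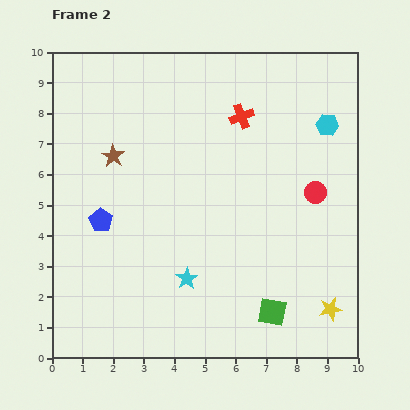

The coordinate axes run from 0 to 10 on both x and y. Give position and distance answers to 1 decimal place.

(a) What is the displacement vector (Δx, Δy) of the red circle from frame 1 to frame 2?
(1.3, 3.6)

The red circle was at (7.3, 1.8) in frame 1 and (8.6, 5.4) in frame 2.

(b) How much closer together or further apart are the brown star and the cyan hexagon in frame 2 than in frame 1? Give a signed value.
+0.2

Distance in frame 1: 6.9. Distance in frame 2: 7.1.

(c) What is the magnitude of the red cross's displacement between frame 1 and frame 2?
2.7

The red cross moved from (8.9, 7.7) to (6.2, 7.9), a distance of √(2.7² + 0.2²) ≈ 2.7.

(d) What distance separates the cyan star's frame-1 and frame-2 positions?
1.8

The cyan star moved from (5.8, 1.5) to (4.4, 2.6), a distance of √(1.4² + 1.1²) ≈ 1.8.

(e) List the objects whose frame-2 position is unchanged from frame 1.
the yellow star, the brown star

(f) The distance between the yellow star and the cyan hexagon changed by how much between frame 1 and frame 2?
+3.5

Distance in frame 1: 2.5. Distance in frame 2: 6.0.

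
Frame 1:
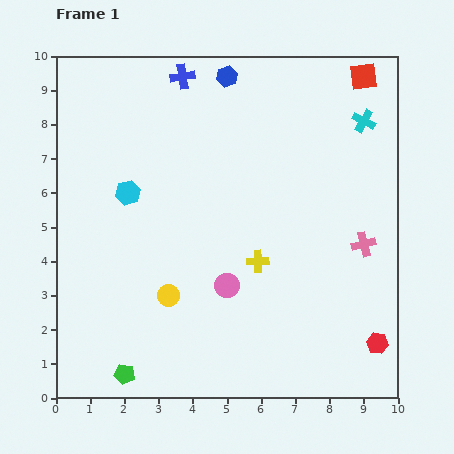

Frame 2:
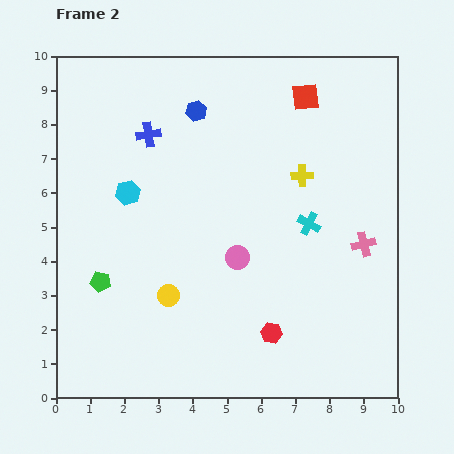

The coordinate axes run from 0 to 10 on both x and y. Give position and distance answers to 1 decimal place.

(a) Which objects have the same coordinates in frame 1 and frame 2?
the cyan hexagon, the pink cross, the yellow circle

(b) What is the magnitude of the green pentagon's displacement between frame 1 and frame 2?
2.8

The green pentagon moved from (2.0, 0.7) to (1.3, 3.4), a distance of √(0.7² + 2.7²) ≈ 2.8.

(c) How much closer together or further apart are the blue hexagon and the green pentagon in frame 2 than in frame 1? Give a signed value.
-3.5

Distance in frame 1: 9.2. Distance in frame 2: 5.7.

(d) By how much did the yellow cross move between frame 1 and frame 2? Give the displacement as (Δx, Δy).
(1.3, 2.5)

The yellow cross was at (5.9, 4.0) in frame 1 and (7.2, 6.5) in frame 2.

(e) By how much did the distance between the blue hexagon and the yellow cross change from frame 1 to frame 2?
-1.9

Distance in frame 1: 5.5. Distance in frame 2: 3.6.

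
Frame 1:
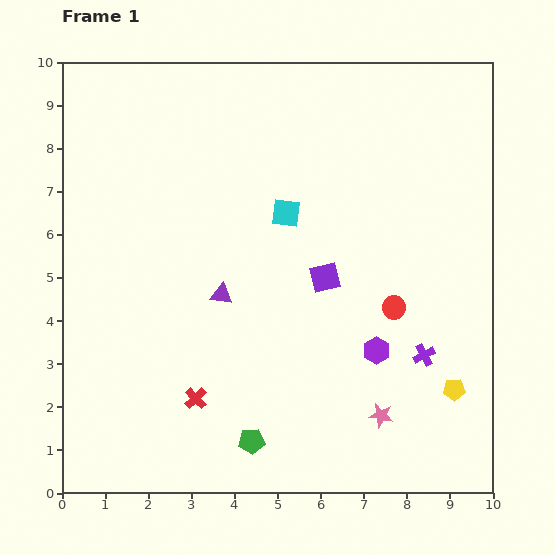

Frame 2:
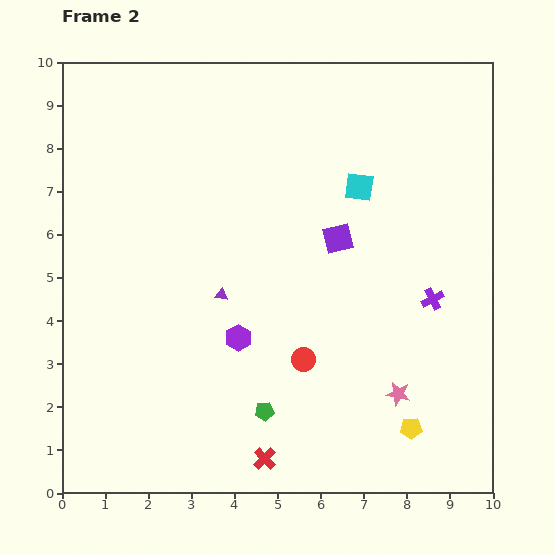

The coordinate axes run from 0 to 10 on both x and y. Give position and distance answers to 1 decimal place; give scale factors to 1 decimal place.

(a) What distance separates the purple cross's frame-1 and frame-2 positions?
1.3

The purple cross moved from (8.4, 3.2) to (8.6, 4.5), a distance of √(0.2² + 1.3²) ≈ 1.3.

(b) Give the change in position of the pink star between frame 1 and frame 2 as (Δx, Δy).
(0.4, 0.5)

The pink star was at (7.4, 1.8) in frame 1 and (7.8, 2.3) in frame 2.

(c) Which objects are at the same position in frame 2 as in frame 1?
the purple triangle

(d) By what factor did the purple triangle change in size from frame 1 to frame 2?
0.6×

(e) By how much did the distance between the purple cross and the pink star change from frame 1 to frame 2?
+0.6

Distance in frame 1: 1.7. Distance in frame 2: 2.3.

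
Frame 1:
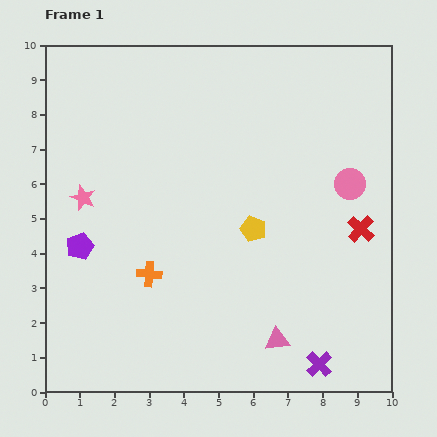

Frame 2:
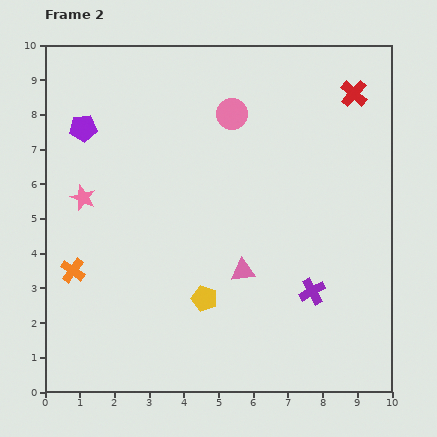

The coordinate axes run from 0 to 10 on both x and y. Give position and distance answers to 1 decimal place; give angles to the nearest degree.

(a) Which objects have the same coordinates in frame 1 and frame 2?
the pink star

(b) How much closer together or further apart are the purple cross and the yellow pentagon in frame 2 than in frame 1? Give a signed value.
-1.2

Distance in frame 1: 4.3. Distance in frame 2: 3.1.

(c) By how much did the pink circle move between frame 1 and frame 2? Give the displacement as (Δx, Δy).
(-3.4, 2.0)

The pink circle was at (8.8, 6.0) in frame 1 and (5.4, 8.0) in frame 2.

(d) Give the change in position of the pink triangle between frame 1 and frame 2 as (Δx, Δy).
(-1.0, 2.0)

The pink triangle was at (6.7, 1.5) in frame 1 and (5.7, 3.5) in frame 2.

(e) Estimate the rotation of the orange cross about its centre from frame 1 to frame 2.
31° clockwise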